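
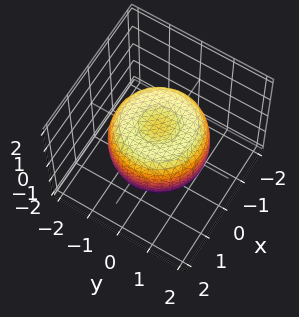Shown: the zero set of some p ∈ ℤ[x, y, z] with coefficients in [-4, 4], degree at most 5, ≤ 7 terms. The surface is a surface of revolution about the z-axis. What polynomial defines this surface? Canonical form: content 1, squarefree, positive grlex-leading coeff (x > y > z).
2*x^4 + 4*x^2*y^2 + 2*y^4 - 3*x^2 - 3*y^2 + 3*z^2 - 2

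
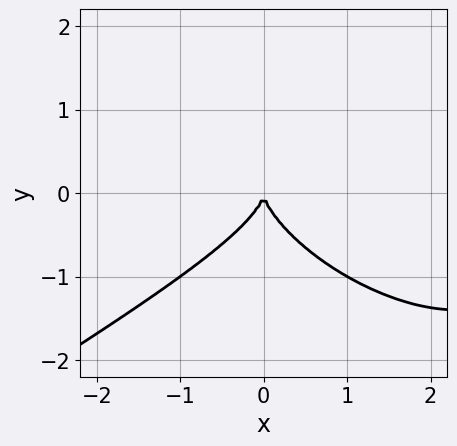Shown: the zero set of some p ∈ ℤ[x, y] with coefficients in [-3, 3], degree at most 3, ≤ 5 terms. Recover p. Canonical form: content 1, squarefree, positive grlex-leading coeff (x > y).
x^3 - x*y^2 - 3*y^3 - 3*x^2

1. The degree is 3 — no degree-2 curve has this shape.
2. From the axis intercepts and sections: it meets the y-axis at y = 0 (among the integer gridlines); it meets the x-axis at x = 0 (among the integer gridlines).
3. The integer polynomial consistent with all of this is the stated p.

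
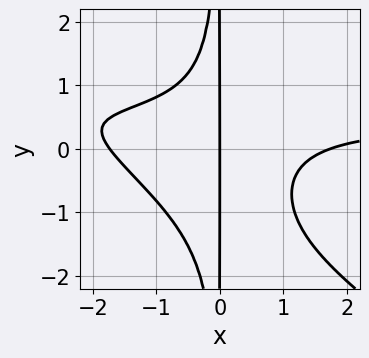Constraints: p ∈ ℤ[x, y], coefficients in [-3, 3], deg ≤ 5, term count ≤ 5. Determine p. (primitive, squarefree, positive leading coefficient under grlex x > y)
(a) deg p = 4.
(b) From the axis intercepts and sections: the visible y-axis segment lies entirely on the curve; it crosses the x-axis at the gridline x = 0.
(c) Fitting integer coefficients to these (and the overall shape) gives p.

2*x^3*y + 3*x^2*y^2 - x^3 + 2*x^2*y + 3*x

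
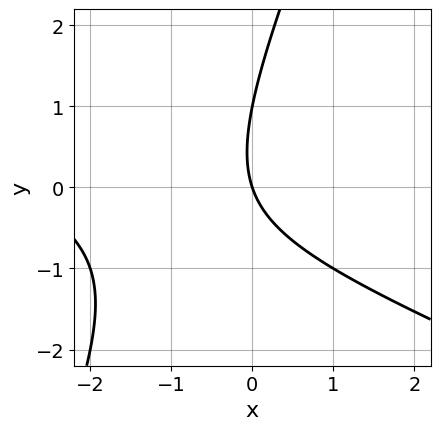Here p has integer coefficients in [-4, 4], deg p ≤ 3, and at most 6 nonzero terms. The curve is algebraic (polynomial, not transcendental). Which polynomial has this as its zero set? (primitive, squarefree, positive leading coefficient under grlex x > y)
x^2 + 2*x*y - y^2 + 3*x + y

deg p = 2. The shape is more complex than any degree-1 curve.
Checking where it meets the axes: it crosses the x-axis at the gridline x = 0; the y-axis gridline crossings are at y ∈ {0, 1}.
Putting this together gives p.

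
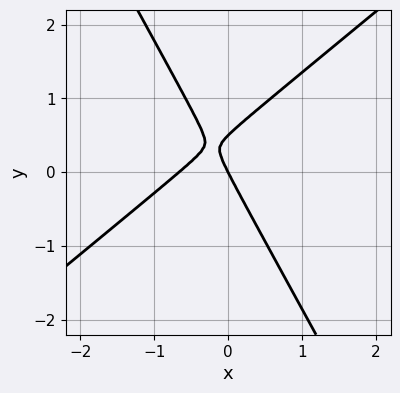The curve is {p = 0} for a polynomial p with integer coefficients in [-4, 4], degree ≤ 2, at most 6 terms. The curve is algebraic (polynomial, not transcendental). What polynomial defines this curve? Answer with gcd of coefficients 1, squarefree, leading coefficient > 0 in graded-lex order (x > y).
3*x^2 - 2*x*y - 2*y^2 + 2*x + y

First, degree: the shape is more complex than any degree-1 curve, so deg p = 2.
Then, from the axis intercepts and sections: one y-axis crossing is at y = 0; it crosses the x-axis at the gridline x = 0.
Finally, solving for integer coefficients yields p as stated.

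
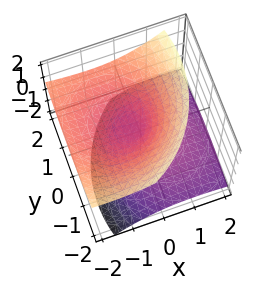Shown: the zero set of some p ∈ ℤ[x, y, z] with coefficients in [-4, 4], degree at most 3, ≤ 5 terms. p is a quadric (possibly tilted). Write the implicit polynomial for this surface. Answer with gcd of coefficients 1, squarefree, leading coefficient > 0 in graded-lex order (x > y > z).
x^2 + 2*x*z + y^2 - y*z - 2*z^2

The picture has 2 separate pieces.
deg p = 2.
Reading off the gridlines: it meets the x-axis at x = 0 (among the integer gridlines); one z-axis crossing is at z = 0; it crosses the y-axis at the gridline y = 0.
Together with the visible shape, these determine p as stated.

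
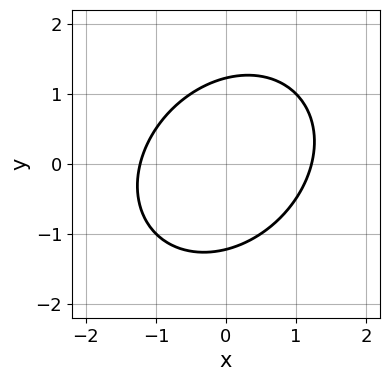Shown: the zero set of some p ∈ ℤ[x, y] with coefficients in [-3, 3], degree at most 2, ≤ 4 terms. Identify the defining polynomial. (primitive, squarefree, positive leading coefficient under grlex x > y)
2*x^2 - x*y + 2*y^2 - 3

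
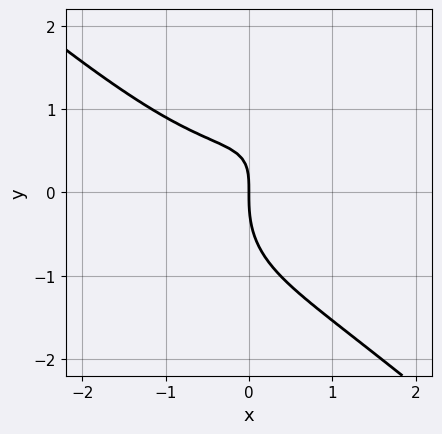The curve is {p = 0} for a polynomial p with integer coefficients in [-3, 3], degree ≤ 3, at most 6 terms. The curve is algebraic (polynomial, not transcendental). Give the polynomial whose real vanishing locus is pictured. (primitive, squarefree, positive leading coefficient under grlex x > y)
The degree is 3 — a generic line meets the curve in up to 3 points.
Against the integer gridlines: it meets the y-axis at y = 0 (among the integer gridlines); it meets the x-axis at x = 0 (among the integer gridlines).
Fitting integer coefficients to these (and the overall shape) gives p.

2*x^3 - x*y^2 + 2*y^3 - 3*x*y + 3*x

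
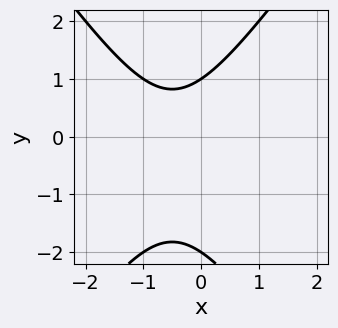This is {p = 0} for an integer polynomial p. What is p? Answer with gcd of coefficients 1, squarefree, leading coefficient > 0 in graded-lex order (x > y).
2*x^2 - y^2 + 2*x - y + 2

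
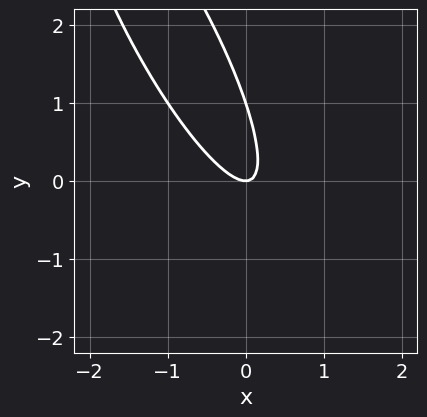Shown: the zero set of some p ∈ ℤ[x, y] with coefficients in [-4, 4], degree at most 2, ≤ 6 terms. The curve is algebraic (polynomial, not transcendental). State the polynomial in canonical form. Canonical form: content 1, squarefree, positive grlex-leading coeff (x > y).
(a) Degree: no degree-1 curve has this shape, so deg p = 2.
(b) Against the integer gridlines: the y-axis gridline crossings are at y ∈ {0, 1}; it meets the x-axis at x = 0 (among the integer gridlines).
(c) These observations pin down the coefficients.

3*x^2 + 3*x*y + y^2 - y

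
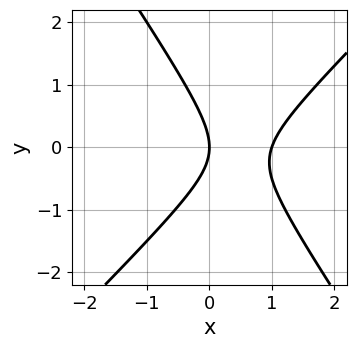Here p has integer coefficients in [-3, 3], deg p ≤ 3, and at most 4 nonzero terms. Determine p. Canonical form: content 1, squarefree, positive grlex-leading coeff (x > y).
3*x^2 - x*y - 2*y^2 - 3*x

First, degree: a generic line meets the curve in up to 2 points, so deg p = 2.
Then, against the integer gridlines: among the integer gridlines, it crosses the x-axis at x ∈ {0, 1}; one y-axis crossing is at y = 0.
Finally, fitting integer coefficients to these (and the overall shape) gives p.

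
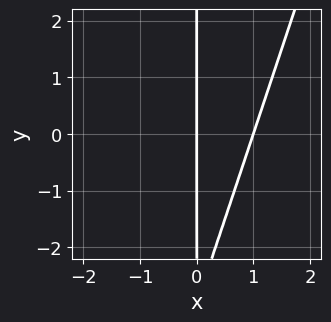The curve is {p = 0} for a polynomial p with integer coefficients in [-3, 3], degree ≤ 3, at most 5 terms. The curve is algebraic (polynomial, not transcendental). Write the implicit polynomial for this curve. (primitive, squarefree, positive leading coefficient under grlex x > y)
1. deg p = 2.
2. From the axis intercepts and sections: every point of the y-axis in the box is on the curve; among the integer gridlines, it crosses the x-axis at x ∈ {0, 1}.
3. Putting this together gives p.

3*x^2 - x*y - 3*x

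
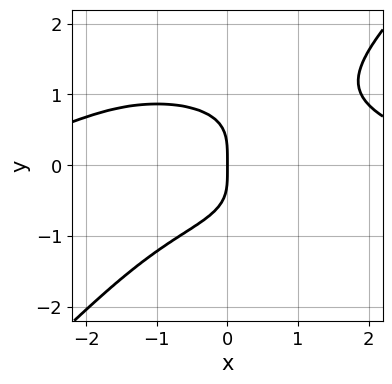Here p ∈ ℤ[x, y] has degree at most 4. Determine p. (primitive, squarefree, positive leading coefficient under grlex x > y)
x^3*y + 2*x*y^3 - 3*y^4 - x*y - 3*x

1. The degree is 4 — no degree-3 curve has this shape.
2. From the axis intercepts and sections: it crosses the y-axis at the gridline y = 0; it crosses the x-axis at the gridline x = 0.
3. Putting this together gives p.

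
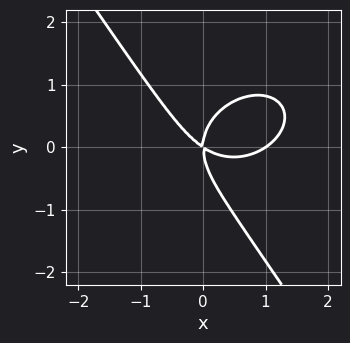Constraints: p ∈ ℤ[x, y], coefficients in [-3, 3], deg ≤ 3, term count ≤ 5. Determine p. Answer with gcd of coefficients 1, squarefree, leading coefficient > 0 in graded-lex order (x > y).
2*x^3 + 2*x*y^2 + 2*y^3 - 2*x^2 - 3*x*y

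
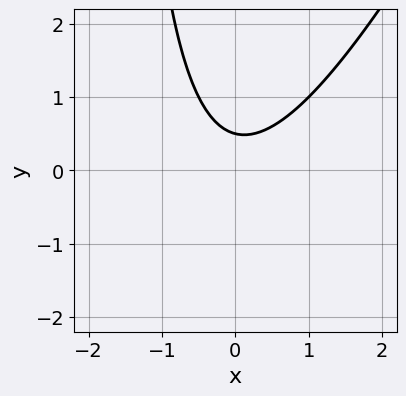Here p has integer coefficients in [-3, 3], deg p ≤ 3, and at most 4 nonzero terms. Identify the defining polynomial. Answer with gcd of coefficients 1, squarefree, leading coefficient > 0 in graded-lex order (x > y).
2*x^2 - x*y - 2*y + 1

The degree is 2 — the shape is more complex than any degree-1 curve.
From the visible intercepts: the curve avoids every integer x-axis point in the box.
Assembling these constraints gives the stated polynomial.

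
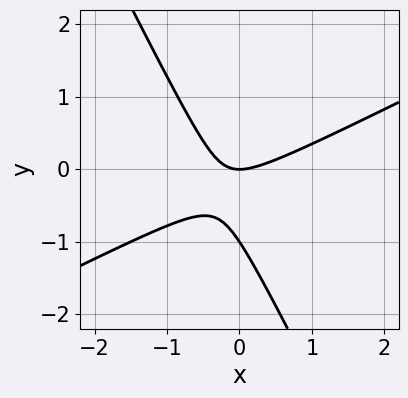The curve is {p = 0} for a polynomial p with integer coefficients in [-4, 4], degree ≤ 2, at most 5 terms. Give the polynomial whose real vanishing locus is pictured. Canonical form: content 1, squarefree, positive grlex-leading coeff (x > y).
2*x^2 - 3*x*y - 2*y^2 - 2*y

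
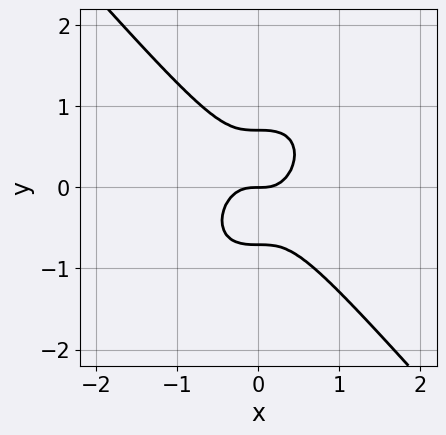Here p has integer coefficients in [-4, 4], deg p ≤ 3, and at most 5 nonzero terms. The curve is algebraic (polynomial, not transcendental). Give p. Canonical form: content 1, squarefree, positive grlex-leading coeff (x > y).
3*x^3 + 2*y^3 - y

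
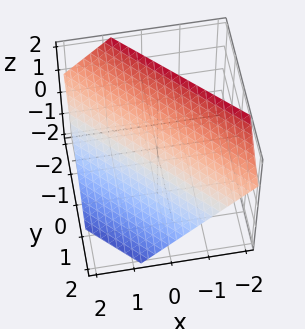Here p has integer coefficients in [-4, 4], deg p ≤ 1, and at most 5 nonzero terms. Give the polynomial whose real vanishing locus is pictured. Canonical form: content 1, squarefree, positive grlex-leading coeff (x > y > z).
3*x + 3*y + 3*z - 2

The degree is 1 — every cross-section is a straight line — this is a plane.
Matching integer coefficients to the picture gives p.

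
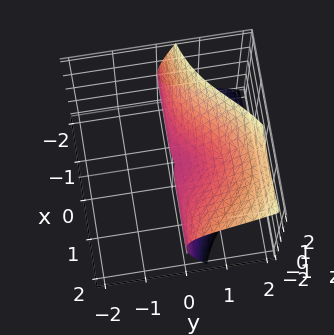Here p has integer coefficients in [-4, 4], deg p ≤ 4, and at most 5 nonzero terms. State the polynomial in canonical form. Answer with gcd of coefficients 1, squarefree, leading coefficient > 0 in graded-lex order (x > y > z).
2*x^2*y - 2*x*y*z + y^3 - 2*z^2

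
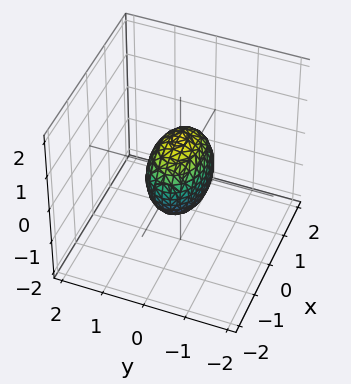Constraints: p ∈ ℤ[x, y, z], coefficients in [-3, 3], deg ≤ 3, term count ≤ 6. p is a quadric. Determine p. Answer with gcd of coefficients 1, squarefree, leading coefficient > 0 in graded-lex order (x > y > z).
x^2 + 2*y^2 + z^2 - 1

Degree: a closed, bounded, convex surface; a quadric, so deg p = 2.
Symmetries: the x ↦ −x reflection is a symmetry, so x appears only in even powers; it's symmetric under y → −y, forcing even powers of y; mirror symmetry z ↦ −z ⇒ only even powers of z.
Against the integer gridlines: among the integer gridlines, it crosses the x-axis at x ∈ {-1, 1}; among the integer gridlines, it crosses the z-axis at z ∈ {-1, 1}.
Matching integer coefficients to the picture gives p.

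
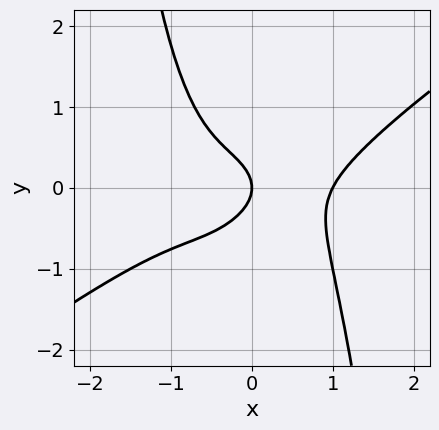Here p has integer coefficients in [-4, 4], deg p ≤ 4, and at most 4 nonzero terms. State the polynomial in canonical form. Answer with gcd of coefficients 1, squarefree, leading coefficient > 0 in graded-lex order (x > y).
2*x^4 - 3*x^3*y - 3*y^2 - 2*x

(a) deg p = 4. No degree-3 curve has this shape.
(b) Against the integer gridlines: the x-axis gridline crossings are at x ∈ {0, 1}; it crosses the y-axis at the gridline y = 0.
(c) These observations pin down the coefficients.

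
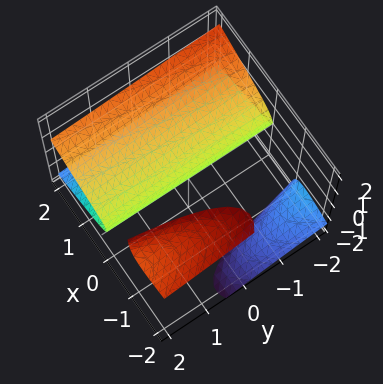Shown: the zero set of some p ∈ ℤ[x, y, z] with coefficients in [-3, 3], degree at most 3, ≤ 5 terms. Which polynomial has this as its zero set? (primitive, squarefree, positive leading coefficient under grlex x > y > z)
(a) I count 3 distinct pieces. They look like related sheets of one shape, so recover p as a whole.
(b) deg p = 3. The shape is more complex than any degree-2 surface.
(c) Checking where it meets the axes: every point of the y-axis in the box is on the surface; it crosses the x-axis at the gridline x = 0.
(d) The integer polynomial consistent with all of this is the stated p.

x^3 - x*y*z - 3*x*z^2 - 3*z^2 + 2*x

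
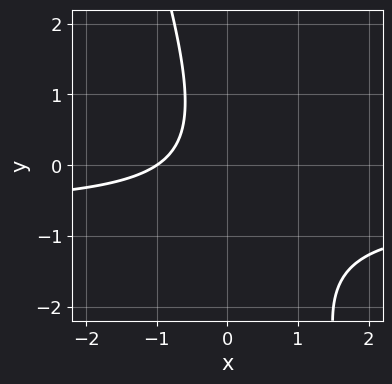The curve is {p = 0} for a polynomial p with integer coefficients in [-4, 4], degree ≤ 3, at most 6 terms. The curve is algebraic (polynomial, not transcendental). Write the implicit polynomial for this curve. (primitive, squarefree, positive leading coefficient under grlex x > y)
3*x*y + y^2 + 2*x + 2

First, the degree is 2 — the shape is more complex than any degree-1 curve.
Next, observable constraints: it meets the x-axis at x = -1 (among the integer gridlines); no y-intercept at any integer in the box.
Finally, fitting integer coefficients to these (and the overall shape) gives p.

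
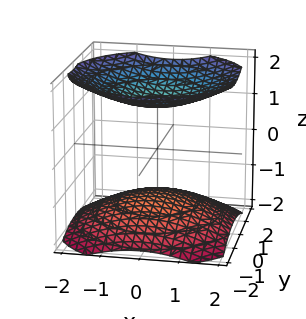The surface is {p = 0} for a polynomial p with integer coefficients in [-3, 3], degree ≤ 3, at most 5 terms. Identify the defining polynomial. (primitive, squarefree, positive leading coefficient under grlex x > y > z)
The picture has 2 separate pieces. Treating them together as one polynomial.
deg p = 2. Two sheets facing apart; a quadric.
Symmetries: rotational symmetry about the z-axis ⇒ p depends on x, y only through x² + y²; the z ↦ −z reflection is a symmetry, so z appears only in even powers.
Against the integer gridlines: it misses every integer gridline on the y-axis; it misses every integer gridline on the x-axis.
The integer polynomial consistent with all of this is the stated p.

x^2 + y^2 - 2*z^2 + 3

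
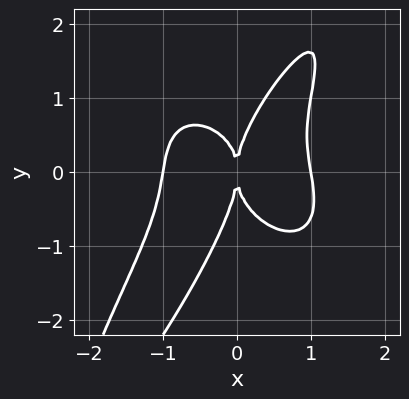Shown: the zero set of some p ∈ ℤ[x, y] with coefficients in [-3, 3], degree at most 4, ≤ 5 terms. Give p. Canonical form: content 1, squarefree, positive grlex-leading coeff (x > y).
3*x^4 - 2*x*y^3 + y^4 + x^2*y - 3*x^2

First, the degree is 4 — the shape is more complex than any degree-3 curve.
Then, checking where it meets the axes: the x-axis gridline crossings are at x ∈ {-1, 0, 1}; it meets the y-axis at y = 0 (among the integer gridlines).
Finally, the integer polynomial consistent with all of this is the stated p.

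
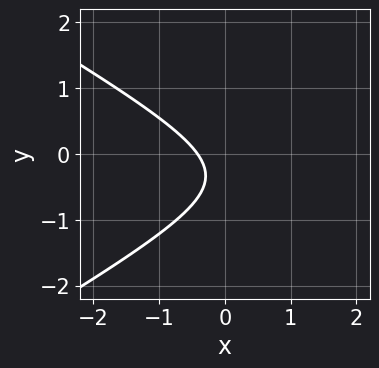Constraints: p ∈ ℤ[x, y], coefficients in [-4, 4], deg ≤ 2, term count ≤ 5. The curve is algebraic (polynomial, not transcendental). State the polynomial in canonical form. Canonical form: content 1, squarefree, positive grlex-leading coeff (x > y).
1. The degree is 2 — a generic line meets the curve in up to 2 points.
2. Checking where it meets the axes: the curve avoids every integer y-axis point in the box.
3. Putting this together gives p.

x^2 - 3*y^2 - 2*x - 2*y - 1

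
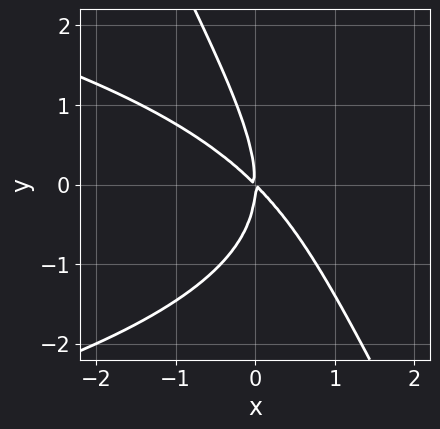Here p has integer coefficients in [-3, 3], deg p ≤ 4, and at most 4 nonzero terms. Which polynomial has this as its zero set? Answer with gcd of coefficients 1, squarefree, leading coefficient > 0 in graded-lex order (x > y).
Degree: the shape is more complex than any degree-2 curve, so deg p = 3.
Against the integer gridlines: it crosses the y-axis at the gridline y = 0; it meets the x-axis at x = 0 (among the integer gridlines).
Assembling these constraints gives the stated polynomial.

2*x*y^2 + y^3 + 3*x^2 + 3*x*y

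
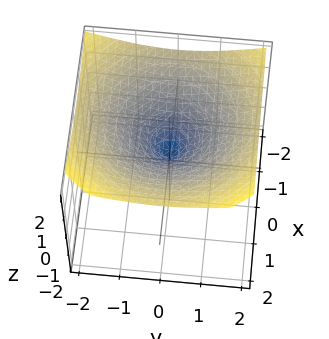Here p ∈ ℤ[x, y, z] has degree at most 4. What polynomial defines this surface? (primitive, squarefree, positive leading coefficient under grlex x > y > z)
1. Degree: no degree-2 surface has this shape, so deg p = 3.
2. Checking where it meets the axes: it meets the y-axis at y = 0 (among the integer gridlines); it crosses the x-axis at the gridline x = 0.
3. Together with the visible shape, these determine p as stated.

2*z^3 - 2*x^2 - x*z - 2*y^2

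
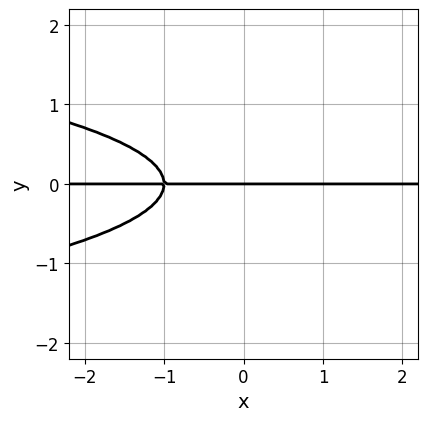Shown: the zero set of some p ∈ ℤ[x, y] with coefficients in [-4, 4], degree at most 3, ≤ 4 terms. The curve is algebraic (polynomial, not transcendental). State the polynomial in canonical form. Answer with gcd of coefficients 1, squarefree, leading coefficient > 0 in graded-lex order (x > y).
2*y^3 + x*y + y

The degree is 3 — a generic line meets the curve in up to 3 points.
Against the integer gridlines: every point of the x-axis in the box is on the curve; one y-axis crossing is at y = 0.
These observations pin down the coefficients.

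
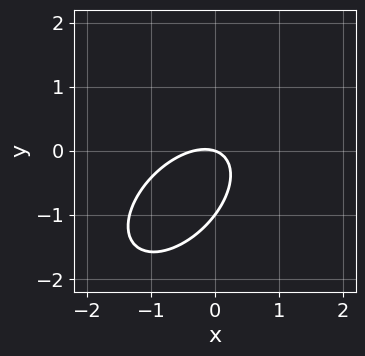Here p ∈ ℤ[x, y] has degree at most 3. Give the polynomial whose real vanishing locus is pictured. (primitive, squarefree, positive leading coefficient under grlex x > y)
1. Degree: a generic line meets the curve in up to 2 points, so deg p = 2.
2. Checking where it meets the axes: the y-axis gridline crossings are at y ∈ {-1, 0}; one x-axis crossing is at x = 0.
3. Putting this together gives p.

3*x^2 - 3*x*y + 3*y^2 + x + 3*y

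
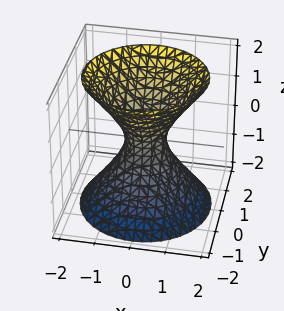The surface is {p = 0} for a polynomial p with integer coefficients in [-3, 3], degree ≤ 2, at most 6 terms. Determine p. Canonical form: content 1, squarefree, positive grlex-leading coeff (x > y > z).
deg p = 2. No degree-1 surface has this shape.
Symmetries: rotational symmetry about the z-axis ⇒ p depends on x, y only through x² + y².
Reading off the gridlines: it misses every integer gridline on the z-axis; a circular section at z = 1 has radius exactly 1.
The integer polynomial consistent with all of this is the stated p.

3*x^2 + 3*y^2 - 2*z^2 - 1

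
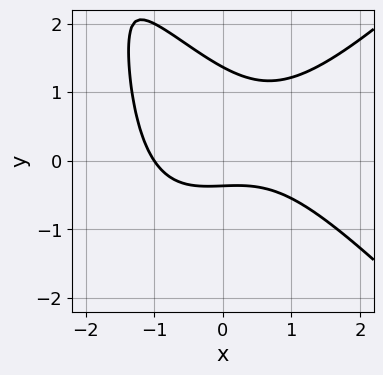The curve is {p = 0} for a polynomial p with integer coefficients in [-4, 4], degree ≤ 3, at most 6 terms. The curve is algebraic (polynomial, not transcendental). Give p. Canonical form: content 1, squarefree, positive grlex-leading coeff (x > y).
x^3 - x*y^2 - 2*y^2 + 2*y + 1

First, degree: a generic line meets the curve in up to 3 points, so deg p = 3.
Next, against the integer gridlines: it crosses the x-axis at the gridline x = -1.
Finally, together with the visible shape, these determine p as stated.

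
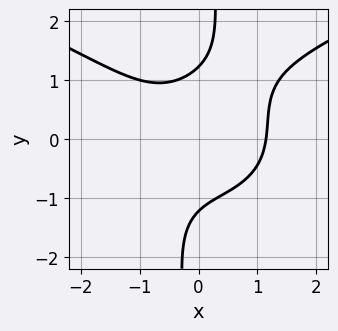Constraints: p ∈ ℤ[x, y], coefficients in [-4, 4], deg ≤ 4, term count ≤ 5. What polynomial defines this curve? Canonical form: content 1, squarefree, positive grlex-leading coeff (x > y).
First, deg p = 4. The shape is more complex than any degree-3 curve.
Finally, the integer polynomial consistent with all of this is the stated p.

2*x*y^3 - 2*x^3 + x*y - 2*y^2 + 3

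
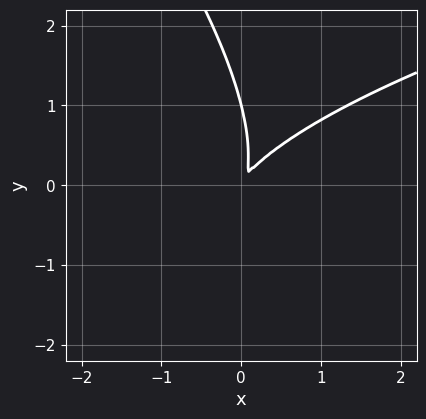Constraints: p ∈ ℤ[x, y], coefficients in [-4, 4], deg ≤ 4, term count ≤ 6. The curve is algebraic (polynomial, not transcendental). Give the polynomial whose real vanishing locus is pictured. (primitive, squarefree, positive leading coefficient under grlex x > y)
1. Degree: the shape is more complex than any degree-2 curve, so deg p = 3.
2. Observable constraints: one y-axis crossing is at y = 1.
3. Solving for integer coefficients yields p as stated.

x*y^2 + y^3 - 3*x^2 + 3*x*y - y^2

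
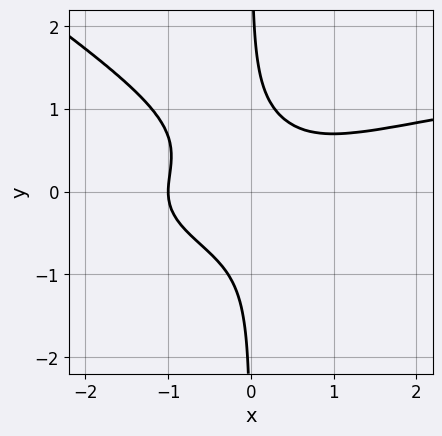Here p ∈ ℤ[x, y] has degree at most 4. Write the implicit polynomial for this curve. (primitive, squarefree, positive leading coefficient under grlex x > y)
First, deg p = 4. The shape is more complex than any degree-3 curve.
Next, checking where it meets the axes: one x-axis crossing is at x = -1; it misses every integer gridline on the y-axis.
Finally, fitting integer coefficients to these (and the overall shape) gives p.

2*x^2*y^2 + 3*x*y^3 - x^3 - 1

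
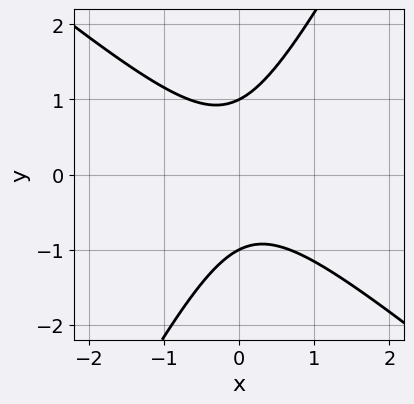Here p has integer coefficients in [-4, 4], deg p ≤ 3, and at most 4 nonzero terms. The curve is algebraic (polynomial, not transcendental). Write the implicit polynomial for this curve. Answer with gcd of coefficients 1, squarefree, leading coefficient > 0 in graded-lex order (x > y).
3*x^2 + 2*x*y - 2*y^2 + 2

1. The degree is 2 — the shape is more complex than any degree-1 curve.
2. Reading off the gridlines: the y-axis gridline crossings are at y ∈ {-1, 1}; no x-intercept at any integer in the box.
3. Assembling these constraints gives the stated polynomial.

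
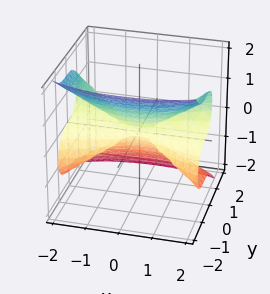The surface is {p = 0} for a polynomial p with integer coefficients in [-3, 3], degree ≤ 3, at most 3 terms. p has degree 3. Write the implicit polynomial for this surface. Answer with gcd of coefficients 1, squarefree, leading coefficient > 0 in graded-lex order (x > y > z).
x^2*z - 3*y^3 - 2*z^3

(a) Degree: the shape is more complex than any degree-2 surface, so deg p = 3.
(b) From the axis intercepts and sections: one z-axis crossing is at z = 0; the visible x-axis segment lies entirely on the surface.
(c) Together with the visible shape, these determine p as stated.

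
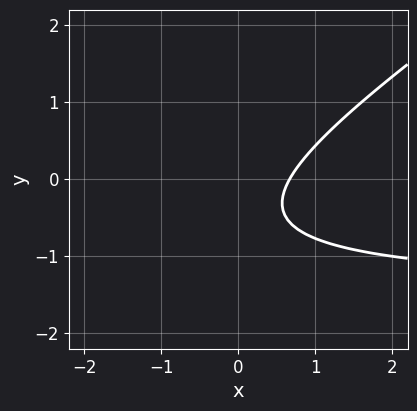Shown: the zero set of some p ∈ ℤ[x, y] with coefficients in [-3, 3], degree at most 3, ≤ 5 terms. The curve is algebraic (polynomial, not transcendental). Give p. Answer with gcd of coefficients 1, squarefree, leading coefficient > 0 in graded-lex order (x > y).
2*x*y - 3*y^2 + 3*x - 3*y - 2

The degree is 2 — the shape is more complex than any degree-1 curve.
Reading off the gridlines: no y-intercept at any integer in the box.
Assembling these constraints gives the stated polynomial.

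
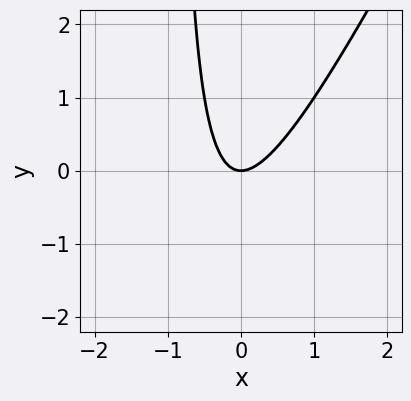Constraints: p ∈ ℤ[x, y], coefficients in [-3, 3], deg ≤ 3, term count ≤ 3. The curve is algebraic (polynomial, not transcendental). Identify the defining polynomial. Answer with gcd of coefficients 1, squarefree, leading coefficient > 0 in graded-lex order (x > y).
2*x^2 - x*y - y

First, deg p = 2. The shape is more complex than any degree-1 curve.
Then, from the visible intercepts: one x-axis crossing is at x = 0; it meets the y-axis at y = 0 (among the integer gridlines).
Finally, assembling these constraints gives the stated polynomial.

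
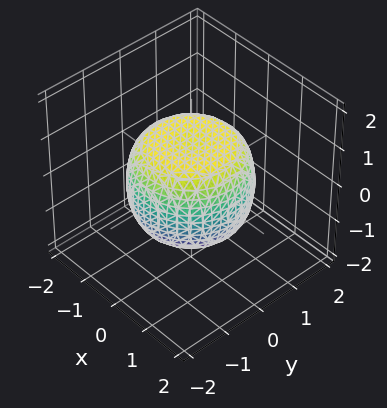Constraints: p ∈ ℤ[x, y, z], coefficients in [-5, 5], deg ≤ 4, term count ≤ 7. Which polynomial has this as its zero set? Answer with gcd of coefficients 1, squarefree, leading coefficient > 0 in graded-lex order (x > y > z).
deg p = 4. A generic line meets the surface in up to 4 points.
Symmetry: the z-axis is an axis of rotation, so x and y enter only as x² + y².
Against the integer gridlines: a circular section at z = 0 has radius between 1 and 2; among the integer gridlines, it crosses the z-axis at z ∈ {-1, 1}.
Fitting integer coefficients to these (and the overall shape) gives p.

2*x^4 + 4*x^2*y^2 + 2*y^4 - 2*x^2 - 2*y^2 + 3*z^2 - 3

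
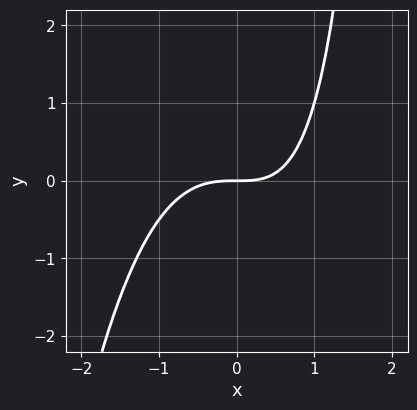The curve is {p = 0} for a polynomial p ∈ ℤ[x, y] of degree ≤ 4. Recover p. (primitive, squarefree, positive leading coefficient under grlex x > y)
2*x^3 + x*y - 3*y

deg p = 3.
From the visible intercepts: it meets the x-axis at x = 0 (among the integer gridlines); one y-axis crossing is at y = 0.
Matching integer coefficients to the picture gives p.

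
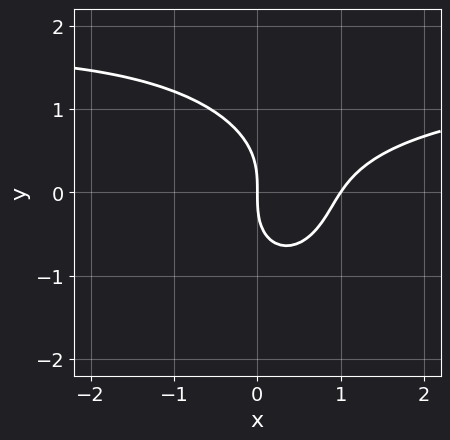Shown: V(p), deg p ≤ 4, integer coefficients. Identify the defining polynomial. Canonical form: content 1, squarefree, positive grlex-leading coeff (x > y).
2*x^2*y + 2*y^3 - 3*x^2 + 3*x

(a) deg p = 3. No degree-2 curve has this shape.
(b) Reading off the gridlines: among the integer gridlines, it crosses the x-axis at x ∈ {0, 1}; one y-axis crossing is at y = 0.
(c) Solving for integer coefficients yields p as stated.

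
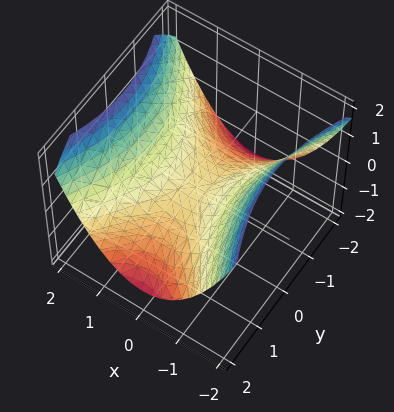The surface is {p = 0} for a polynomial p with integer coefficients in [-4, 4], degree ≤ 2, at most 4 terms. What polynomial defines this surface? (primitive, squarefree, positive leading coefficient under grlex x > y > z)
1. Degree: a saddle surface; a quadric, so deg p = 2.
2. Symmetries: mirror symmetry y ↦ −y ⇒ only even powers of y; the x ↦ −x reflection is a symmetry, so x appears only in even powers.
3. From the axis intercepts and sections: one z-axis crossing is at z = 0; it crosses the x-axis at the gridline x = 0.
4. The integer polynomial consistent with all of this is the stated p.

2*x^2 - y^2 - 3*z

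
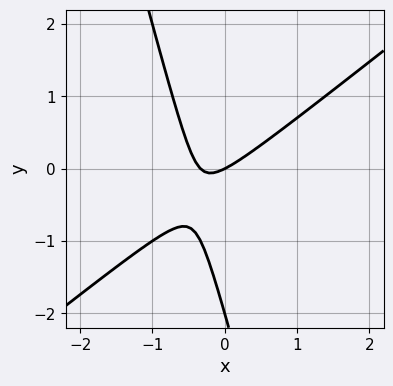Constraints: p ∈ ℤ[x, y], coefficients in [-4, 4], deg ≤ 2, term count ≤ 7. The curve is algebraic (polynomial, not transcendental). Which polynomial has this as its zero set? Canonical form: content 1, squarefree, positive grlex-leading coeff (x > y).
3*x^2 - 3*x*y - y^2 + x - 2*y

(a) Degree: a generic line meets the curve in up to 2 points, so deg p = 2.
(b) From the visible intercepts: it meets the x-axis at x = 0 (among the integer gridlines); the y-axis gridline crossings are at y ∈ {-2, 0}.
(c) The integer polynomial consistent with all of this is the stated p.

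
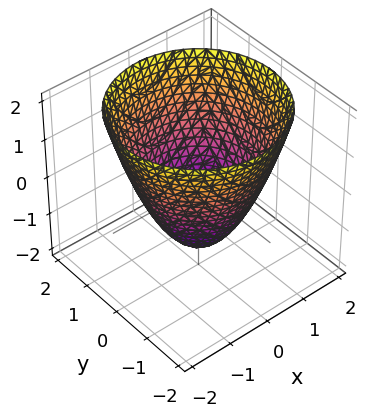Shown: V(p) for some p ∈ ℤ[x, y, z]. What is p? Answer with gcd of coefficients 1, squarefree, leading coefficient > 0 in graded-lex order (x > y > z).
2*x^2 + 2*y^2 - 2*z - 3

1. Degree: a generic line meets the surface in up to 2 points, so deg p = 2.
2. Symmetries: the z-axis is an axis of rotation, so x and y enter only as x² + y².
3. Observable constraints: a circular section at z = 2 has radius between 1 and 2.
4. These observations pin down the coefficients.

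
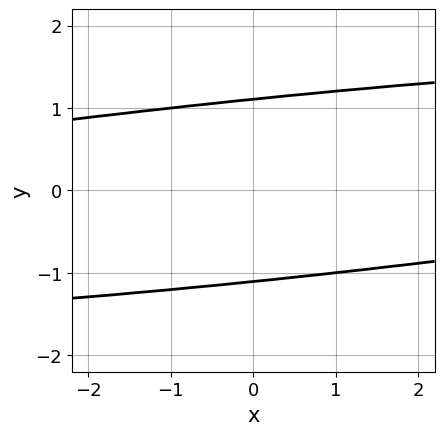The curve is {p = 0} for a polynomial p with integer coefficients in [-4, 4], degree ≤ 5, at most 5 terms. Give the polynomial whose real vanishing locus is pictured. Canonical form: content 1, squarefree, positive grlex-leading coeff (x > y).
2*y^4 - x*y - 3

1. Degree: no degree-3 curve has this shape, so deg p = 4.
2. From the visible intercepts: no x-intercept at any integer in the box.
3. Matching integer coefficients to the picture gives p.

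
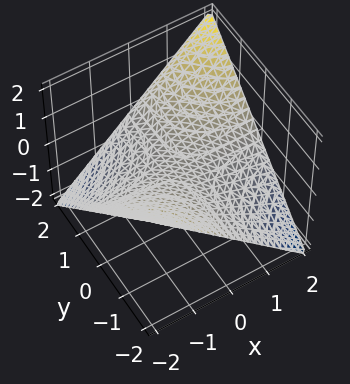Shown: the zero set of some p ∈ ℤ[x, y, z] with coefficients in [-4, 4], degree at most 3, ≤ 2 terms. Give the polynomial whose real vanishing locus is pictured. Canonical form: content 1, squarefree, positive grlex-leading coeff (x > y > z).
x*y - 2*z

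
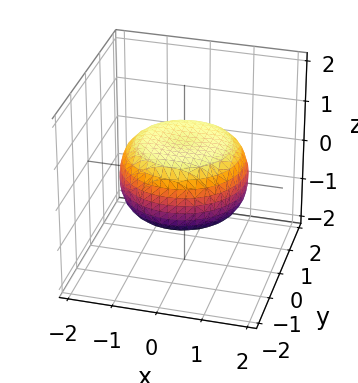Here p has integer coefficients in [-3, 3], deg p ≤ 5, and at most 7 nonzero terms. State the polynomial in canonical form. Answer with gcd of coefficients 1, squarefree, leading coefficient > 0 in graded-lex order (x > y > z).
The degree is 4 — no degree-3 surface has this shape.
Symmetries: every cross-section ⟂ z is a circle, so x, y appear only via x² + y².
From the axis intercepts and sections: a circular section at z = 0 has radius between 1 and 2.
The integer polynomial consistent with all of this is the stated p.

x^4 + 2*x^2*y^2 + y^4 - x^2 - y^2 + 3*z^2 - 2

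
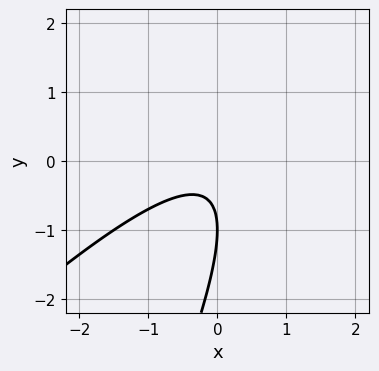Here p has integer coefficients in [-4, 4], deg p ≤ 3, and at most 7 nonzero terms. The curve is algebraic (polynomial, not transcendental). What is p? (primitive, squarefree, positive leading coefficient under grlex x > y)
Degree: no degree-1 curve has this shape, so deg p = 2.
From the visible intercepts: it meets the y-axis at y = -1 (among the integer gridlines); the curve avoids every integer x-axis point in the box.
These observations pin down the coefficients.

2*x^2 - 3*x*y + y^2 + 2*y + 1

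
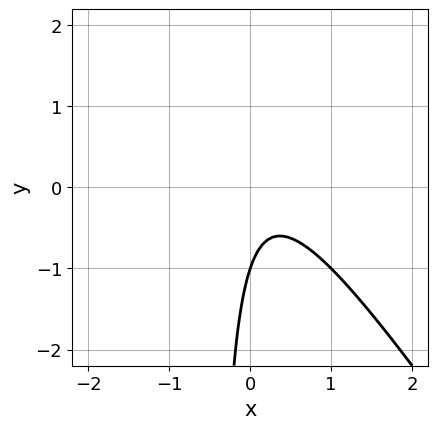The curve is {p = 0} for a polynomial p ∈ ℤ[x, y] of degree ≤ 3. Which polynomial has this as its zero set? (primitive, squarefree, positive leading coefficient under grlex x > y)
The degree is 2 — no degree-1 curve has this shape.
Against the integer gridlines: it misses every integer gridline on the x-axis; it crosses the y-axis at the gridline y = -1.
Assembling these constraints gives the stated polynomial.

3*x^2 + 2*x*y - x + y + 1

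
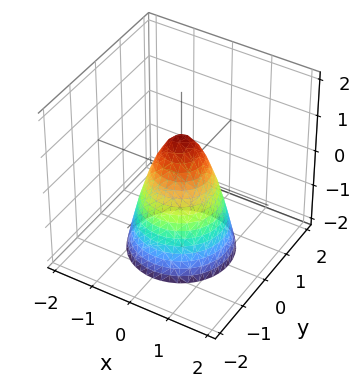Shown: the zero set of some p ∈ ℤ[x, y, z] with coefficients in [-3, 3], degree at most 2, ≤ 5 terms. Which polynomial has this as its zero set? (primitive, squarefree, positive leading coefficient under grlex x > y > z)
2*x^2 + 2*y^2 + z - 1

(a) deg p = 2. A generic line meets the surface in up to 2 points.
(b) By symmetry, every cross-section ⟂ z is a circle, so x, y appear only via x² + y².
(c) Checking where it meets the axes: it crosses the z-axis at the gridline z = 1; a circular section at z = 0 has radius between 0 and 1.
(d) Putting this together gives p.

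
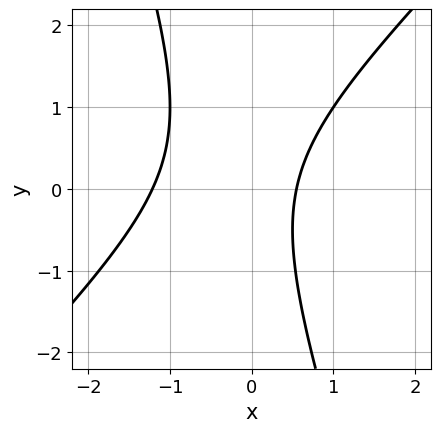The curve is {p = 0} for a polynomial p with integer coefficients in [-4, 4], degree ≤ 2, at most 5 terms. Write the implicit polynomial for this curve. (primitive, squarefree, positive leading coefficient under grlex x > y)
The degree is 2 — no degree-1 curve has this shape.
Against the integer gridlines: no y-intercept at any integer in the box.
Fitting integer coefficients to these (and the overall shape) gives p.

3*x^2 - 2*x*y - y^2 + 2*x - 2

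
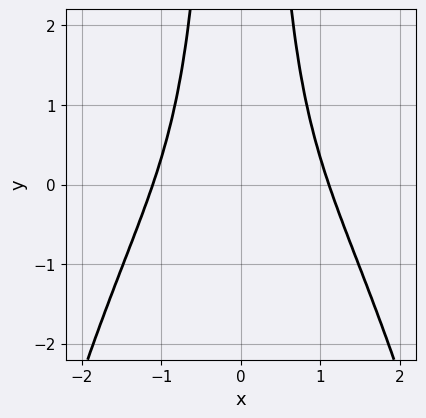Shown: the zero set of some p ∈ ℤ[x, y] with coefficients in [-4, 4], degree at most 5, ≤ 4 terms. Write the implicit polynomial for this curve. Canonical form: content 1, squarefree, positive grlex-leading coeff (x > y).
1. deg p = 4.
2. Symmetries: mirror symmetry x ↦ −x ⇒ only even powers of x.
3. From the axis intercepts and sections: it misses every integer gridline on the y-axis.
4. Assembling these constraints gives the stated polynomial.

2*x^4 + 3*x^2*y - 3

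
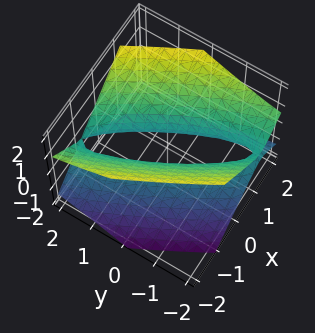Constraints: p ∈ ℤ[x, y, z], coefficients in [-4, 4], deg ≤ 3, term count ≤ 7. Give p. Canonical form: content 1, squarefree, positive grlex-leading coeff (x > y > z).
First, the degree is 2 — the shape is more complex than any degree-1 surface.
Then, from the visible intercepts: among the integer gridlines, it crosses the y-axis at y ∈ {-1, 1}; no z-intercept at any integer in the box.
Finally, fitting integer coefficients to these (and the overall shape) gives p.

3*x^2 + 3*x*y + y^2 - 3*z^2 - 1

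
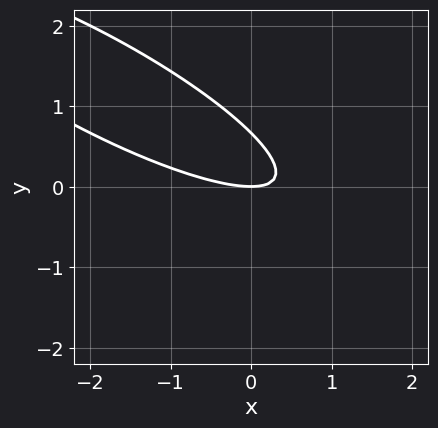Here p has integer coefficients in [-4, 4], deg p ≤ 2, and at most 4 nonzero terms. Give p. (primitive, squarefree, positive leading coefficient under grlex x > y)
deg p = 2.
Observable constraints: it meets the y-axis at y = 0 (among the integer gridlines); one x-axis crossing is at x = 0.
Assembling these constraints gives the stated polynomial.

x^2 + 3*x*y + 3*y^2 - 2*y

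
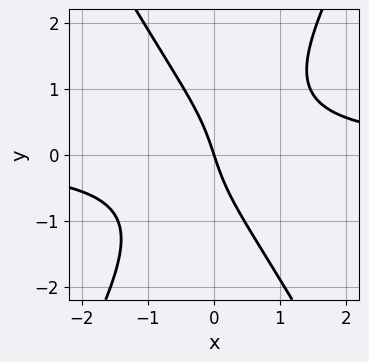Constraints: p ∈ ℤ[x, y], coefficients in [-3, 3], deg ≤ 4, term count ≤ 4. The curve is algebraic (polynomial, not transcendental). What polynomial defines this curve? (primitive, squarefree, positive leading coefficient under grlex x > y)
3*x^2*y - y^3 - 3*x - y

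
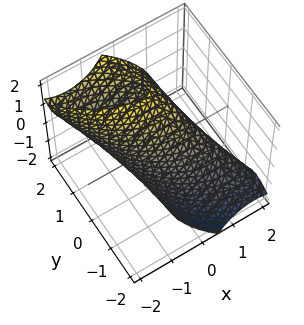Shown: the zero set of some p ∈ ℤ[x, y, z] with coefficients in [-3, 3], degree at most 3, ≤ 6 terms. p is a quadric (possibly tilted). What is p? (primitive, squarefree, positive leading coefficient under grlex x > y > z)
First, degree: a generic line meets the surface in up to 2 points, so deg p = 2.
Then, checking where it meets the axes: the x-axis gridline crossings are at x ∈ {-1, 1}.
Finally, fitting integer coefficients to these (and the overall shape) gives p.

2*x^2 + 3*x*y + 3*y^2 - 3*y*z + z^2 - 2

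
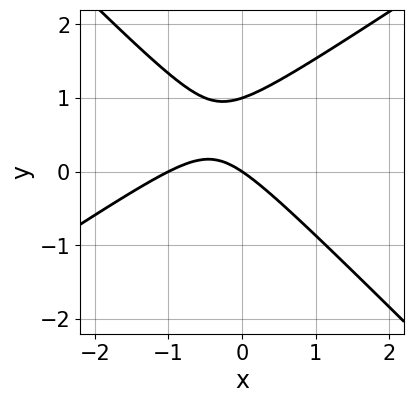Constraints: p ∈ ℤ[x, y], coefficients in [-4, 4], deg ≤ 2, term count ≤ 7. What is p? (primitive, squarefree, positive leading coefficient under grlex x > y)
First, the degree is 2 — no degree-1 curve has this shape.
Then, checking where it meets the axes: among the integer gridlines, it crosses the y-axis at y ∈ {0, 1}; among the integer gridlines, it crosses the x-axis at x ∈ {-1, 0}.
Finally, solving for integer coefficients yields p as stated.

2*x^2 - x*y - 3*y^2 + 2*x + 3*y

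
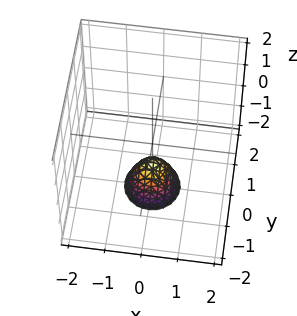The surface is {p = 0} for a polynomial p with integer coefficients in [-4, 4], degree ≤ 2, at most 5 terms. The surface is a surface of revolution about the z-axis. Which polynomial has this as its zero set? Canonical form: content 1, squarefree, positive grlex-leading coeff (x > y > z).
First, the degree is 2 — the shape is more complex than any degree-1 surface.
Then, by symmetry, the surface is invariant under rotation about z: p = q(x² + y², z).
Then, observable constraints: the surface avoids every integer x-axis point in the box; no y-intercept at any integer in the box; a circular section at z = -2 has radius between 0 and 1.
Finally, assembling these constraints gives the stated polynomial.

2*x^2 + 2*y^2 + z + 1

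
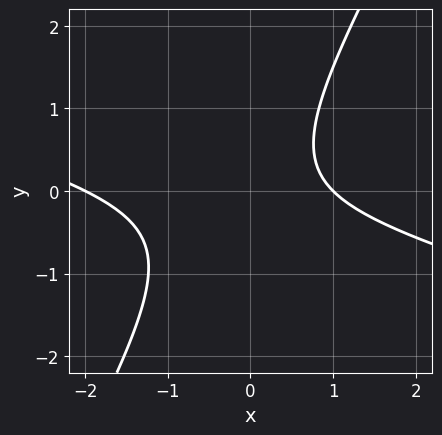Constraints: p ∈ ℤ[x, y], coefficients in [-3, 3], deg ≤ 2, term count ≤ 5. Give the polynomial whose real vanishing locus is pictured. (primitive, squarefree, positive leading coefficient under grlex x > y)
x^2 + 3*x*y - 2*y^2 + x - 2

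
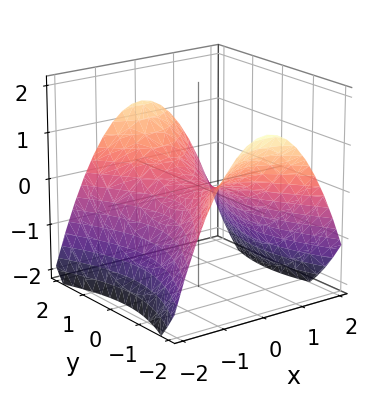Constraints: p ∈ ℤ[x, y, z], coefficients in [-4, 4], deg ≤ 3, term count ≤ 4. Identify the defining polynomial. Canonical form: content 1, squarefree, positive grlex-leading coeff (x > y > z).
First, deg p = 2. A saddle surface; a quadric.
Next, symmetries: it's symmetric under y → −y, forcing even powers of y; mirror symmetry x ↦ −x ⇒ only even powers of x.
Then, reading off the gridlines: it crosses the z-axis at the gridline z = 0; it crosses the x-axis at the gridline x = 0.
Finally, fitting integer coefficients to these (and the overall shape) gives p.

2*x^2 - y^2 + 3*z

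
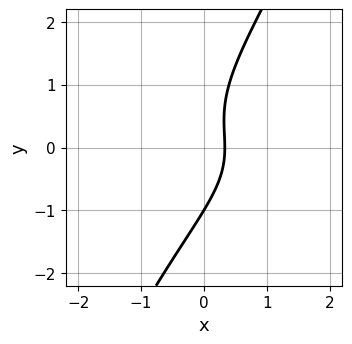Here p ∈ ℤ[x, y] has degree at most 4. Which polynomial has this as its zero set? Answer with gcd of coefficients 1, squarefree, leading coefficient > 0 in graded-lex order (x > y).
2*x*y^2 - y^3 + 3*x - 1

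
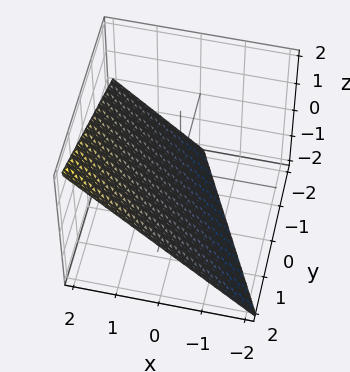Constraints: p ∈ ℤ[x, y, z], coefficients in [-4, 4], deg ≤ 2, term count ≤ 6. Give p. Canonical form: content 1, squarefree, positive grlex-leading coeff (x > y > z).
deg p = 1. The surface is flat (a plane).
Observable constraints: it meets the y-axis at y = 2 (among the integer gridlines); it crosses the x-axis at the gridline x = 1.
The integer polynomial consistent with all of this is the stated p. Check: (0, 0, -1) on the z-axis lies on the surface, and p(0, 0, -1) = 0. ✓

2*x + y - 2*z - 2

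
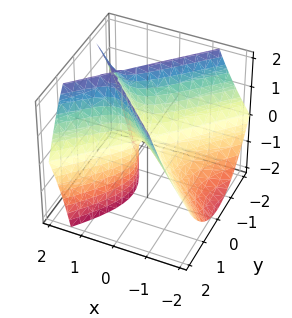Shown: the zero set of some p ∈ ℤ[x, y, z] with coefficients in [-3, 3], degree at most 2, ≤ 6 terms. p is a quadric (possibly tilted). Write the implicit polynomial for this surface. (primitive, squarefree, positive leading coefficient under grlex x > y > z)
2*x^2 - 2*x*z - 2*y^2 + z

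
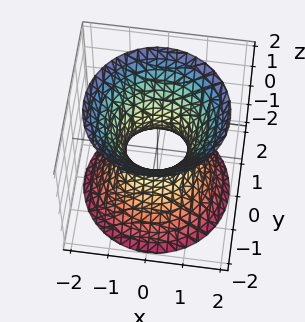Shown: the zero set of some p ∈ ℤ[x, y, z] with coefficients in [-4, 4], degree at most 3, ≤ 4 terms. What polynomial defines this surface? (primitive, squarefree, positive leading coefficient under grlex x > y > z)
3*x^2 + 3*y^2 - 2*z^2 - 2

(a) The degree is 2 — an hourglass — one-sheet hyperboloid; a quadric.
(b) Symmetry: the surface is invariant under rotation about z: p = q(x² + y², z); the z ↦ −z reflection is a symmetry, so z appears only in even powers.
(c) From the axis intercepts and sections: it misses every integer gridline on the z-axis; a circular section at z = 1 has radius between 1 and 2.
(d) Putting this together gives p.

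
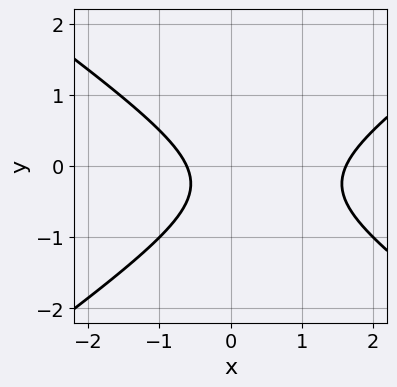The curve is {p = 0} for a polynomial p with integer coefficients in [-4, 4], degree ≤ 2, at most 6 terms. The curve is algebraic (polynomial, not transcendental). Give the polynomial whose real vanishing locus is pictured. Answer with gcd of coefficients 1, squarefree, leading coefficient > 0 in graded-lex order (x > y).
1. deg p = 2. No degree-1 curve has this shape.
2. Checking where it meets the axes: the curve avoids every integer y-axis point in the box.
3. The integer polynomial consistent with all of this is the stated p.

x^2 - 2*y^2 - x - y - 1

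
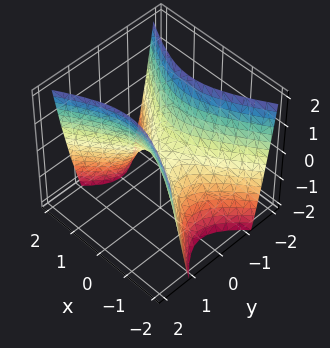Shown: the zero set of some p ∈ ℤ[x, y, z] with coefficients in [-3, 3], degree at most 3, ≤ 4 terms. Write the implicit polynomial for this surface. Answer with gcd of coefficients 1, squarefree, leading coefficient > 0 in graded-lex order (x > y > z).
x^2 - 2*y^2 + z

(a) The degree is 2 — a hyperbolic paraboloid; a quadric.
(b) Symmetries: it's symmetric under x → −x, forcing even powers of x; the y ↦ −y reflection is a symmetry, so y appears only in even powers.
(c) From the visible intercepts: one x-axis crossing is at x = 0; it meets the z-axis at z = 0 (among the integer gridlines); one y-axis crossing is at y = 0.
(d) Putting this together gives p.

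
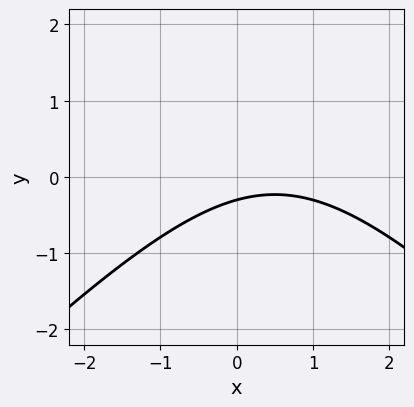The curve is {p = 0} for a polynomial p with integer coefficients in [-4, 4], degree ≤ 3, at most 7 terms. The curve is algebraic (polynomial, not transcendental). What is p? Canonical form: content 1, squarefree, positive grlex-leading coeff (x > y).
1. Degree: a generic line meets the curve in up to 2 points, so deg p = 2.
2. Checking where it meets the axes: it misses every integer gridline on the x-axis.
3. Solving for integer coefficients yields p as stated.

x^2 - y^2 - x + 3*y + 1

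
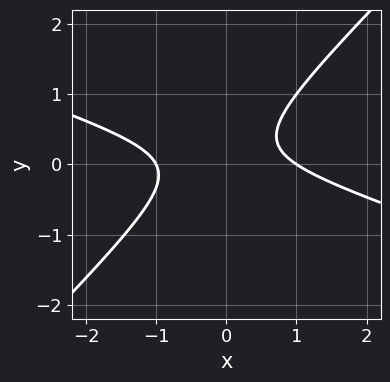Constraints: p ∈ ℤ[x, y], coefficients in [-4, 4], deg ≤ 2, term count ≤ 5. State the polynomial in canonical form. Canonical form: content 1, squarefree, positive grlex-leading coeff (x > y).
x^2 + 2*x*y - 3*y^2 + y - 1

1. deg p = 2. No degree-1 curve has this shape.
2. Observable constraints: the x-axis gridline crossings are at x ∈ {-1, 1}; the curve avoids every integer y-axis point in the box.
3. Putting this together gives p.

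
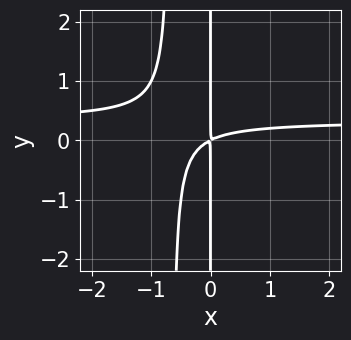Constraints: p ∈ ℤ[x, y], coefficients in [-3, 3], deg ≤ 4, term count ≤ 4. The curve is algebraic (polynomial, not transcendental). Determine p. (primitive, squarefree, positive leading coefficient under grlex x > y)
1. The degree is 3 — a generic line meets the curve in up to 3 points.
2. Reading off the gridlines: the visible y-axis segment lies entirely on the curve.
3. Fitting integer coefficients to these (and the overall shape) gives p.

3*x^2*y - x^2 + 2*x*y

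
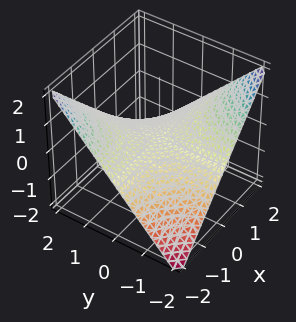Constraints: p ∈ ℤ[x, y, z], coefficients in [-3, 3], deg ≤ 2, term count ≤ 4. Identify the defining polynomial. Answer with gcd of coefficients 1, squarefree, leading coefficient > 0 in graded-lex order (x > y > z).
deg p = 2. A saddle surface; a quadric.
From the visible intercepts: one z-axis crossing is at z = 0; every point of the y-axis in the box is on the surface; every point of the x-axis in the box is on the surface.
Putting this together gives p.

x*y + 2*z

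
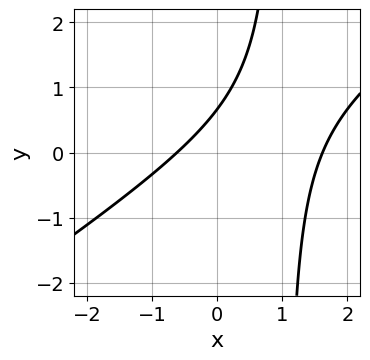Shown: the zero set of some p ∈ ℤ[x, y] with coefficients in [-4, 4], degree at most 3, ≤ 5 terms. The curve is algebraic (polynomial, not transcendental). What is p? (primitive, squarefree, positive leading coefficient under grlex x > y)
2*x^2 - 3*x*y - 2*x + 3*y - 2

(a) The degree is 2 — no degree-1 curve has this shape.
(b) Solving for integer coefficients yields p as stated.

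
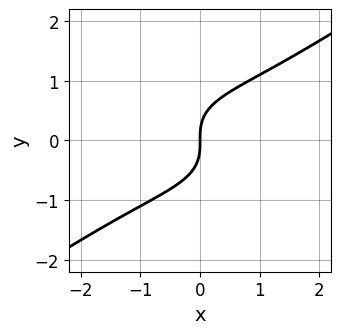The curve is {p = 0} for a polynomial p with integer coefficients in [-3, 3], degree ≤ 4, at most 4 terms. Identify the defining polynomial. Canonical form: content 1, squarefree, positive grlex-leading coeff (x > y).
deg p = 3. A generic line meets the curve in up to 3 points.
Against the integer gridlines: it crosses the x-axis at the gridline x = 0; it meets the y-axis at y = 0 (among the integer gridlines).
Together with the visible shape, these determine p as stated.

x^3 - 3*y^3 + 3*x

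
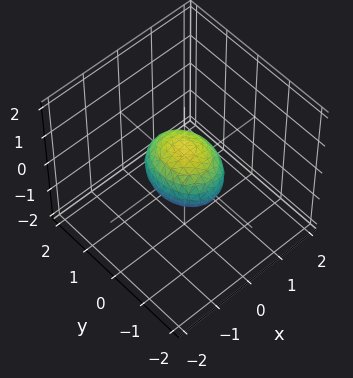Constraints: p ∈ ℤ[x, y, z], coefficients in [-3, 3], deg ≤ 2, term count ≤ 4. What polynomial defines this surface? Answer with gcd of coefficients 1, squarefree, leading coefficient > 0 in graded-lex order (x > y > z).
3*x^2 + 2*y^2 + 3*z^2 - 2

First, degree: a closed, bounded, convex surface; a quadric, so deg p = 2.
Next, symmetries: the z ↦ −z reflection is a symmetry, so z appears only in even powers; the y ↦ −y reflection is a symmetry, so y appears only in even powers; it's symmetric under x → −x, forcing even powers of x.
Next, from the axis intercepts and sections: among the integer gridlines, it crosses the y-axis at y ∈ {-1, 1}.
Finally, matching integer coefficients to the picture gives p.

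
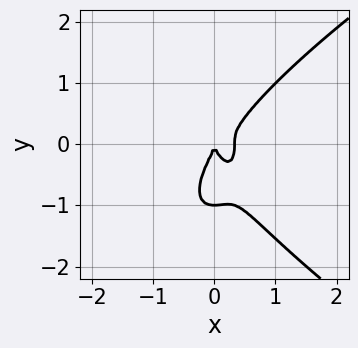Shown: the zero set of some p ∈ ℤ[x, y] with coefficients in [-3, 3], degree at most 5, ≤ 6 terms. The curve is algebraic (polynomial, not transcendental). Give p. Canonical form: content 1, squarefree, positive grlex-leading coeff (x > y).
y^4 - 3*x^3 + y^3 + x^2

deg p = 4.
From the visible intercepts: it crosses the x-axis at the gridline x = 0; among the integer gridlines, it crosses the y-axis at y ∈ {-1, 0}.
Putting this together gives p.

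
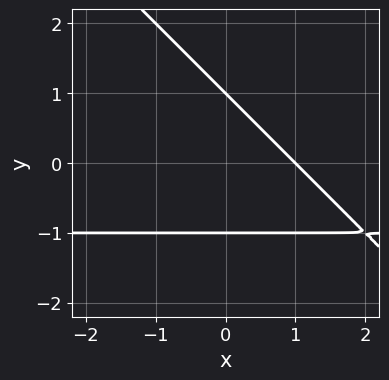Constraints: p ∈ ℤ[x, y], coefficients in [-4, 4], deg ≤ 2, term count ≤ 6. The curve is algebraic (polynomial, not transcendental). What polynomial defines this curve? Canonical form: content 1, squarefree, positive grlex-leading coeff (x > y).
x*y + y^2 + x - 1

The degree is 2 — a generic line meets the curve in up to 2 points.
From the visible intercepts: among the integer gridlines, it crosses the y-axis at y ∈ {-1, 1}; it crosses the x-axis at the gridline x = 1.
Together with the visible shape, these determine p as stated.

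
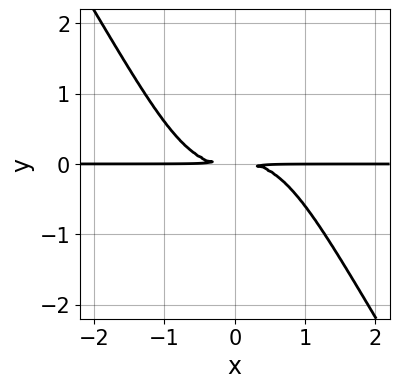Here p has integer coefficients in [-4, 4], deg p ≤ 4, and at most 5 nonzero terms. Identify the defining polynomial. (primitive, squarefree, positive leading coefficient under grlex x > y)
3*x^3*y + 2*x^2*y^2 + 3*y^2

(a) deg p = 4. The shape is more complex than any degree-3 curve.
(b) From the axis intercepts and sections: every point of the x-axis in the box is on the curve.
(c) Fitting integer coefficients to these (and the overall shape) gives p.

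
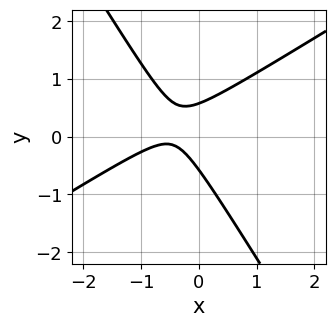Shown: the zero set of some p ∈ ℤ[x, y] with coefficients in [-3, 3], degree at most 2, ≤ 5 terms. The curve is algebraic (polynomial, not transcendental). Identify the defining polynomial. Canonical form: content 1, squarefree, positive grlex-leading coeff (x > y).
Degree: a generic line meets the curve in up to 2 points, so deg p = 2.
From the axis intercepts and sections: it misses every integer gridline on the x-axis.
Solving for integer coefficients yields p as stated.

3*x^2 - 3*x*y - 3*y^2 + 3*x + 1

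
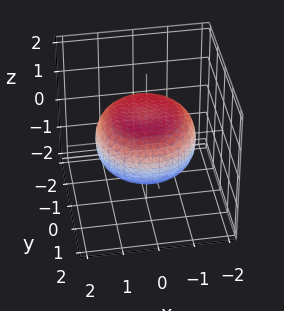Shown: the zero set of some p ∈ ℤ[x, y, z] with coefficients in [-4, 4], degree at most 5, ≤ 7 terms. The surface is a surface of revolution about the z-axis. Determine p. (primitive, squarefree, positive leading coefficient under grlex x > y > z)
deg p = 4.
By symmetry, every cross-section ⟂ z is a circle, so x, y appear only via x² + y².
From the axis intercepts and sections: a circular section at z = 0 has radius between 1 and 2.
Putting this together gives p.

x^4 + 2*x^2*y^2 + y^4 - x^2 - y^2 + 3*z^2 - 2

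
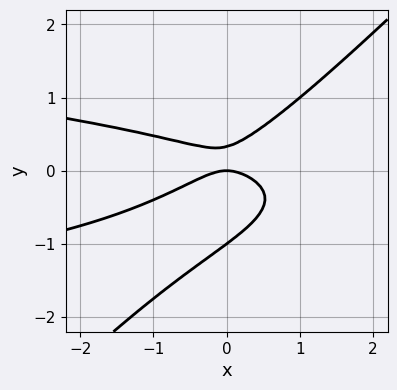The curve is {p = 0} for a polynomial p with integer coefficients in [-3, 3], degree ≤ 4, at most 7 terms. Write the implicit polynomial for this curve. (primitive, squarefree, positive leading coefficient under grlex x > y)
First, the degree is 3 — the shape is more complex than any degree-2 curve.
Then, checking where it meets the axes: it crosses the x-axis at the gridline x = 0; among the integer gridlines, it crosses the y-axis at y ∈ {-1, 0}.
Finally, assembling these constraints gives the stated polynomial.

3*x*y^2 - 3*y^3 + x^2 - 2*y^2 + y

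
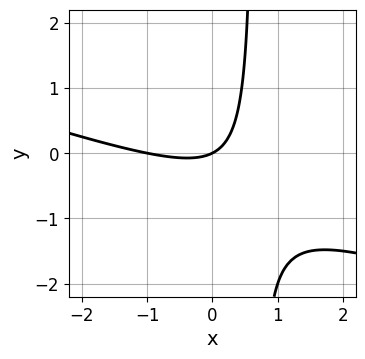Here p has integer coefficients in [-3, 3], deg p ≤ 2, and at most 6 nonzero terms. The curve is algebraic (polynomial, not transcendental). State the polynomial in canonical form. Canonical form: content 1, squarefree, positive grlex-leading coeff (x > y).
(a) Degree: no degree-1 curve has this shape, so deg p = 2.
(b) From the visible intercepts: among the integer gridlines, it crosses the x-axis at x ∈ {-1, 0}; it crosses the y-axis at the gridline y = 0.
(c) These observations pin down the coefficients.

x^2 + 3*x*y + x - 2*y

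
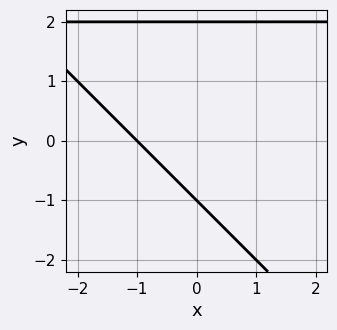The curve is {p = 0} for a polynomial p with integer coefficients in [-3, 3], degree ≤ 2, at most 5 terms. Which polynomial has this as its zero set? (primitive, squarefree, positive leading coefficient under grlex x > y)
x*y + y^2 - 2*x - y - 2

First, deg p = 2. A generic line meets the curve in up to 2 points.
Next, reading off the gridlines: it meets the x-axis at x = -1 (among the integer gridlines); the y-axis gridline crossings are at y ∈ {-1, 2}.
Finally, solving for integer coefficients yields p as stated.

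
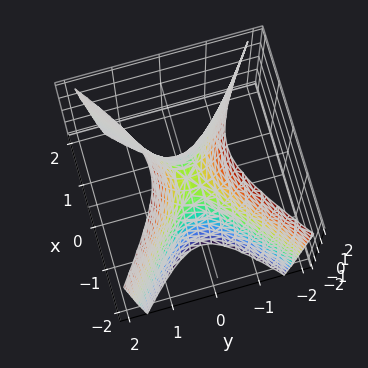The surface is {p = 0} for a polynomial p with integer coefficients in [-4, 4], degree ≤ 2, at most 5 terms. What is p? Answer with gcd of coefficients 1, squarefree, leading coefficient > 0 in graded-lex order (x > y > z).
Degree: a hyperbolic paraboloid; a quadric, so deg p = 2.
Symmetries: it's symmetric under y → −y, forcing even powers of y; mirror symmetry x ↦ −x ⇒ only even powers of x.
Checking where it meets the axes: it meets the y-axis at y = 0 (among the integer gridlines); it meets the x-axis at x = 0 (among the integer gridlines); it crosses the z-axis at the gridline z = 0.
Matching integer coefficients to the picture gives p.

2*x^2 - 3*y^2 + z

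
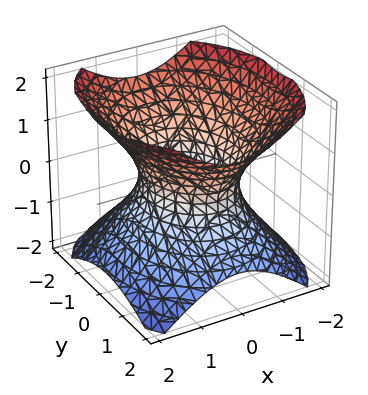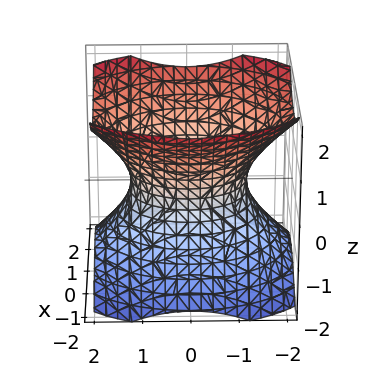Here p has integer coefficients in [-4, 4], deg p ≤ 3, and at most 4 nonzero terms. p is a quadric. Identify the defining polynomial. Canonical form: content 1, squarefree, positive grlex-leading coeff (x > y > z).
1. The degree is 2 — one connected sheet with a waist; a quadric.
2. Symmetries: it's symmetric under y → −y, forcing even powers of y; mirror symmetry x ↦ −x ⇒ only even powers of x; mirror symmetry z ↦ −z ⇒ only even powers of z.
3. From the visible intercepts: it misses every integer gridline on the z-axis; the x-axis gridline crossings are at x ∈ {-1, 1}.
4. Matching integer coefficients to the picture gives p.

3*x^2 + 2*y^2 - 3*z^2 - 3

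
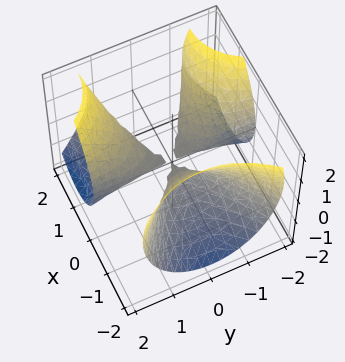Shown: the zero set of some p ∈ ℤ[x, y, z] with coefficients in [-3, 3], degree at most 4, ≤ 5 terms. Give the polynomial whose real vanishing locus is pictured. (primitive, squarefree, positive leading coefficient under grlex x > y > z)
x^3 - x^2*z - 2*x*y^2 + 2*z^2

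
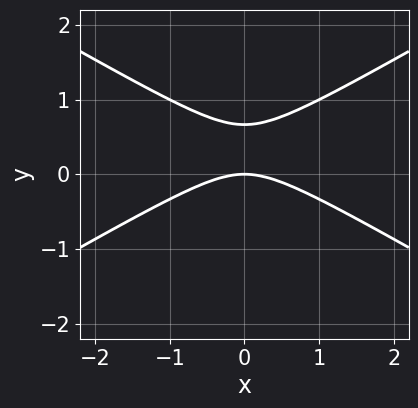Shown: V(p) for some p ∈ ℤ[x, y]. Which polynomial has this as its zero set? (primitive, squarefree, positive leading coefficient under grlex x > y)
x^2 - 3*y^2 + 2*y

First, deg p = 2. No degree-1 curve has this shape.
Next, symmetries: the x ↦ −x reflection is a symmetry, so x appears only in even powers.
Then, checking where it meets the axes: one y-axis crossing is at y = 0; it meets the x-axis at x = 0 (among the integer gridlines).
Finally, putting this together gives p.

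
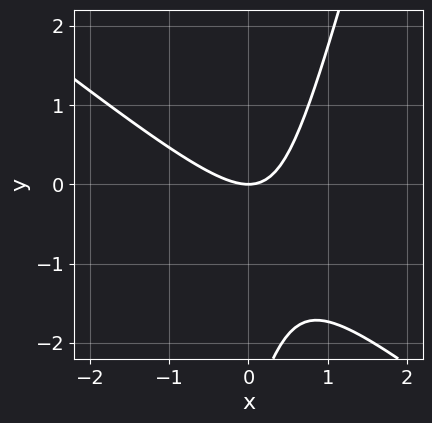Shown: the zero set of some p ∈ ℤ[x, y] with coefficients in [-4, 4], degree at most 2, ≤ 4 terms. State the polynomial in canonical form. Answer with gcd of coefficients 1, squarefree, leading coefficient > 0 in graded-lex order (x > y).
1. The degree is 2 — the shape is more complex than any degree-1 curve.
2. Observable constraints: it meets the y-axis at y = 0 (among the integer gridlines); it meets the x-axis at x = 0 (among the integer gridlines).
3. Solving for integer coefficients yields p as stated.

3*x^2 + 3*x*y - y^2 - 3*y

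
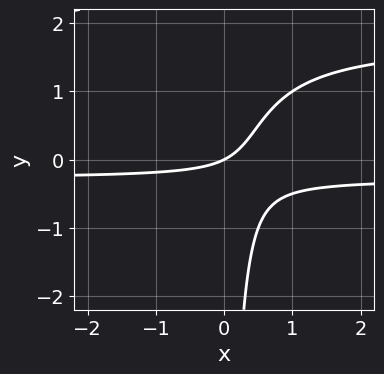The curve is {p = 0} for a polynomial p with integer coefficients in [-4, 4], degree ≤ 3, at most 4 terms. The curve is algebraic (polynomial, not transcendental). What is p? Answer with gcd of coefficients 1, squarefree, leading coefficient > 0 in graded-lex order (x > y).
2*x*y^2 - 3*x*y - x + 2*y

First, degree: a generic line meets the curve in up to 3 points, so deg p = 3.
Then, from the axis intercepts and sections: it meets the x-axis at x = 0 (among the integer gridlines); it crosses the y-axis at the gridline y = 0.
Finally, matching integer coefficients to the picture gives p.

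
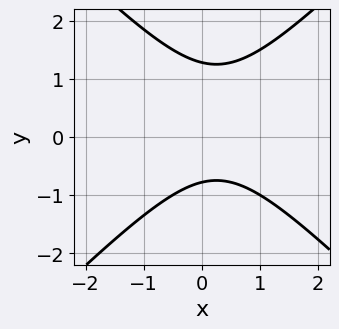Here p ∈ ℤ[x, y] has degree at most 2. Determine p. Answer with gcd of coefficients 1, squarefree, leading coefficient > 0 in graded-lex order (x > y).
First, degree: a generic line meets the curve in up to 2 points, so deg p = 2.
Next, reading off the gridlines: no x-intercept at any integer in the box.
Finally, fitting integer coefficients to these (and the overall shape) gives p.

2*x^2 - 2*y^2 - x + y + 2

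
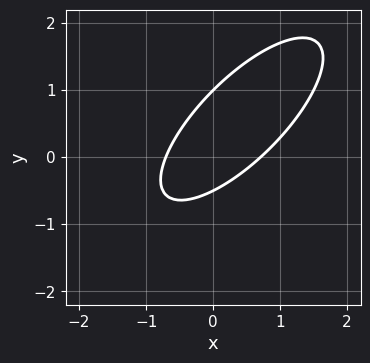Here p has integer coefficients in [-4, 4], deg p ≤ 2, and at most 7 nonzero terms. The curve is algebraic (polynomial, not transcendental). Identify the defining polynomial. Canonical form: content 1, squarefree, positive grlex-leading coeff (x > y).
2*x^2 - 3*x*y + 2*y^2 - y - 1

1. The degree is 2 — a generic line meets the curve in up to 2 points.
2. Against the integer gridlines: it meets the y-axis at y = 1 (among the integer gridlines).
3. Putting this together gives p.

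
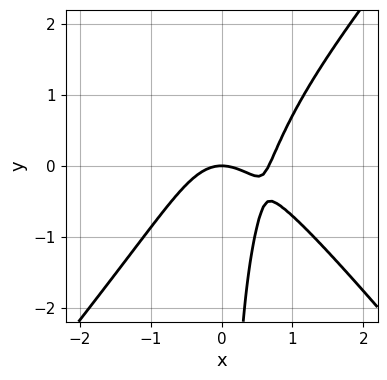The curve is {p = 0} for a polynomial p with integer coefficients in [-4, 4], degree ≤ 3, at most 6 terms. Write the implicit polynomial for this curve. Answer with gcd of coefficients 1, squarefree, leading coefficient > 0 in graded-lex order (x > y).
3*x^3 - 2*x*y^2 - 2*x^2 + 2*x*y - 2*y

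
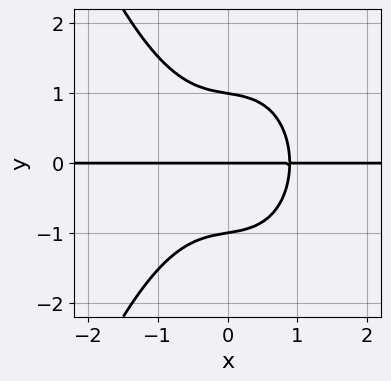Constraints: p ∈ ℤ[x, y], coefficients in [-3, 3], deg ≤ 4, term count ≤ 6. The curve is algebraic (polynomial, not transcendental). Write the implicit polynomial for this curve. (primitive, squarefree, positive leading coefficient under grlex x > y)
3*x^3*y + 3*y^3 + x*y - 3*y

1. Degree: the shape is more complex than any degree-3 curve, so deg p = 4.
2. From the visible intercepts: the visible x-axis segment lies entirely on the curve; among the integer gridlines, it crosses the y-axis at y ∈ {-1, 0, 1}.
3. Putting this together gives p.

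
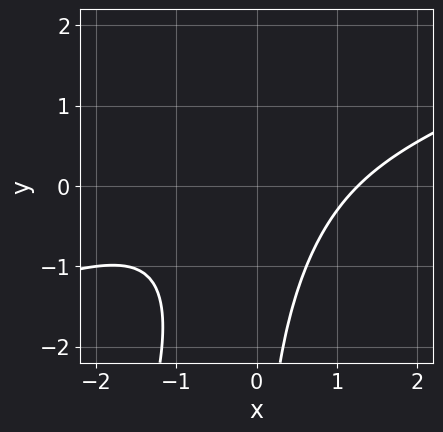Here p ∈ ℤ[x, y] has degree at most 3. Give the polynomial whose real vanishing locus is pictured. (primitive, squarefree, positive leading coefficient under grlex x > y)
(a) deg p = 3.
(b) Against the integer gridlines: no y-intercept at any integer in the box.
(c) These observations pin down the coefficients.

x^3 - 3*x^2*y + x*y^2 - 2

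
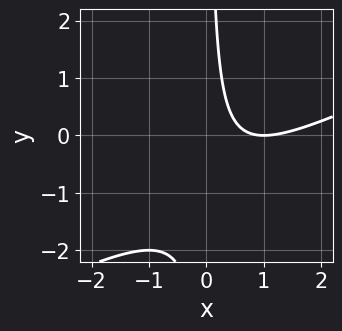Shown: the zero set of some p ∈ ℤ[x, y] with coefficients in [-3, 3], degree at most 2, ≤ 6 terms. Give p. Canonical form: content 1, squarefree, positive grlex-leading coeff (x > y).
x^2 - 2*x*y - 2*x + 1

(a) Degree: a generic line meets the curve in up to 2 points, so deg p = 2.
(b) Against the integer gridlines: the curve avoids every integer y-axis point in the box; it meets the x-axis at x = 1 (among the integer gridlines).
(c) Solving for integer coefficients yields p as stated.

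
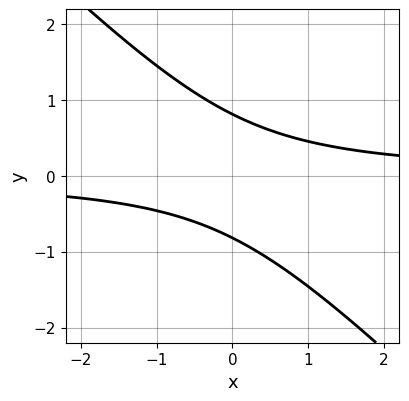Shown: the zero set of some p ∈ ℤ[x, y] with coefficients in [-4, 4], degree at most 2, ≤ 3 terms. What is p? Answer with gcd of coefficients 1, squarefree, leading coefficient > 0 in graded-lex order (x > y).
3*x*y + 3*y^2 - 2

1. deg p = 2. The shape is more complex than any degree-1 curve.
2. Against the integer gridlines: the curve avoids every integer x-axis point in the box.
3. Assembling these constraints gives the stated polynomial.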